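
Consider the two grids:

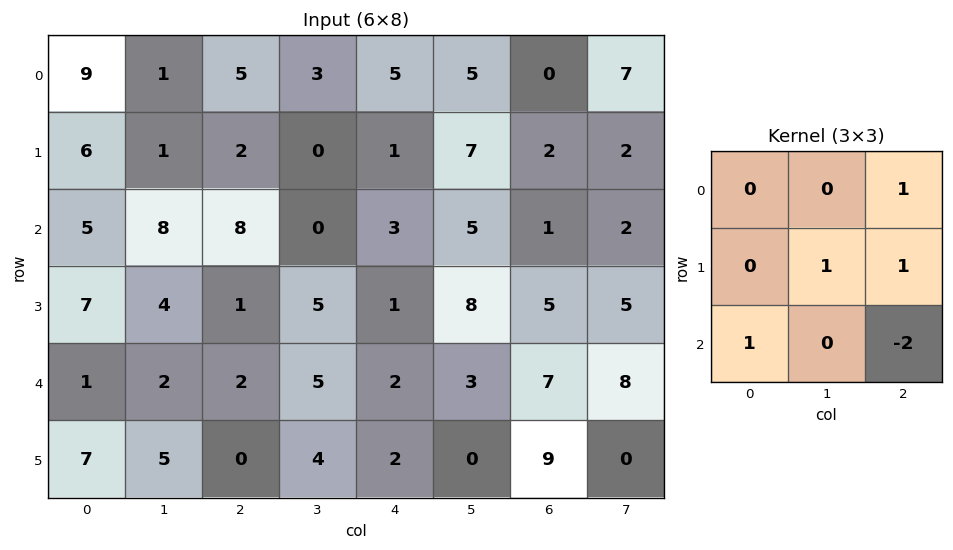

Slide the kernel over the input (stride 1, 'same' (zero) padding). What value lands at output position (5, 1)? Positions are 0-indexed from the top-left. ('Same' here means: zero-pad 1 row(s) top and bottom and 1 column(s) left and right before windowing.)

The receptive field on the zero-padded input at this output position is [1 2 2 / 7 5 0 / 0 0 0]. Elementwise product with the kernel and sum: 2·1 + 5·1 + 0·1 + 0·1 + 0·-2.

7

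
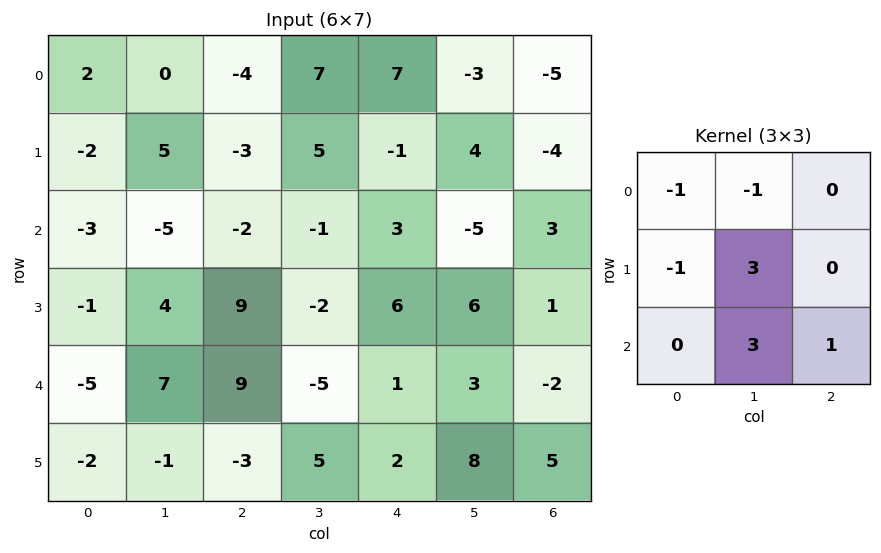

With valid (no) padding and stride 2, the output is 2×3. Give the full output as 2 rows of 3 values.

Output[0,0]: The receptive field on the input at this output position is [2 0 -4 / -2 5 -3 / -3 -5 -2]. Elementwise product with the kernel and sum: 2·-1 + 0·-1 + -2·-1 + 5·3 + -5·3 + -2·1.

-2 15 -3
51 -26 21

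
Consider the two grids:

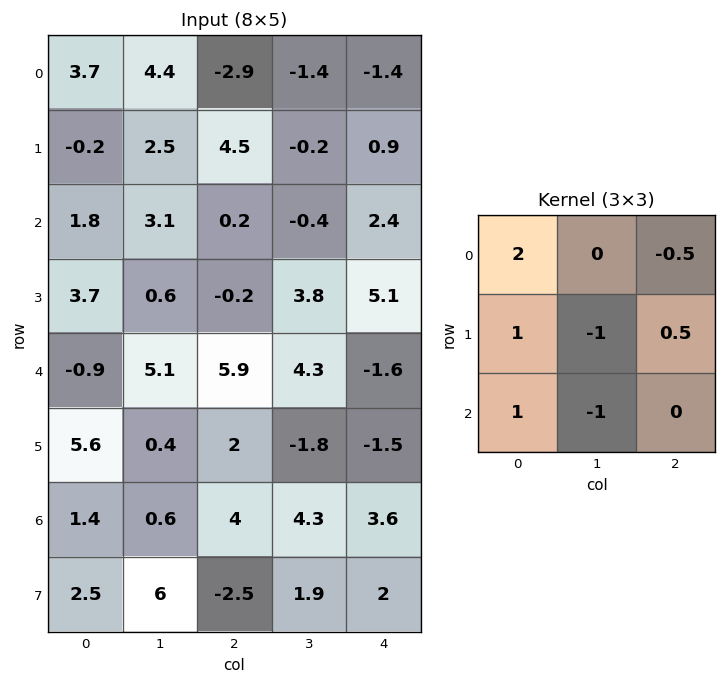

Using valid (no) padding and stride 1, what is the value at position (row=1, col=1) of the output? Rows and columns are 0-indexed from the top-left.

The receptive field on the input at this output position is [2.5 4.5 -0.2 / 3.1 0.2 -0.4 / 0.6 -0.2 3.8]. Elementwise product with the kernel and sum: 2.5·2 + -0.2·-0.5 + 3.1·1 + 0.2·-1 + -0.4·0.5 + 0.6·1 + -0.2·-1.

8.6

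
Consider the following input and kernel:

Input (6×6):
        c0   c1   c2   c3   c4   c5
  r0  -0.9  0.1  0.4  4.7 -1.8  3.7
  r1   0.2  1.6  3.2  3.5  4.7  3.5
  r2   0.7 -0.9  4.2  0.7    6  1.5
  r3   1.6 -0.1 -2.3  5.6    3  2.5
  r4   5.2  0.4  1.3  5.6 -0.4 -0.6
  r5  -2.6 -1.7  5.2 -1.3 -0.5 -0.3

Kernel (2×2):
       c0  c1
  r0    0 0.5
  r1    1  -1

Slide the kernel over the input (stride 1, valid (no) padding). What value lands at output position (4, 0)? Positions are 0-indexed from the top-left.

The receptive field on the input at this output position is [5.2 0.4 / -2.6 -1.7]. Elementwise product with the kernel and sum: 0.4·0.5 + -2.6·1 + -1.7·-1.

-0.7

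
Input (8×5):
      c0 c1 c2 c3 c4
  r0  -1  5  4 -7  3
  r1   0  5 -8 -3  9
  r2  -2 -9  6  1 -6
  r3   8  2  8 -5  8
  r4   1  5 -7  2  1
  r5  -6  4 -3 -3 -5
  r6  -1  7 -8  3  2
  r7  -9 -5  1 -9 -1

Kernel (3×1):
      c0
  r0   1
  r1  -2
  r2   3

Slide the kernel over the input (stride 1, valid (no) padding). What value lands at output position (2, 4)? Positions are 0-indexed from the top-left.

-19

The receptive field on the input at this output position is [-6 / 8 / 1]. Elementwise product with the kernel and sum: -6·1 + 8·-2 + 1·3.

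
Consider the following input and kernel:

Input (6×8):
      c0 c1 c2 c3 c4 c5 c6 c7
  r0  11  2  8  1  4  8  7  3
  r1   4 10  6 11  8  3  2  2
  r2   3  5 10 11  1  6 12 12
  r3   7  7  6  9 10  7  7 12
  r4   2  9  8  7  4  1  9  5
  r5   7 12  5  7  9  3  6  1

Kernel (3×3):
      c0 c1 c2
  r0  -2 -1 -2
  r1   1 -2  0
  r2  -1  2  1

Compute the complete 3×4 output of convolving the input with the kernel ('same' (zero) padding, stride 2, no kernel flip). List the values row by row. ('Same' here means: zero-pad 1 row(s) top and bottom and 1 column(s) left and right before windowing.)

Output[0,0]: The receptive field on the zero-padded input at this output position is [0 0 0 / 0 11 2 / 0 4 10]. Elementwise product with the kernel and sum: 0·-2 + 0·-1 + 0·-2 + 0·1 + 11·-2 + 0·-1 + 4·2 + 10·1.

-4 -1 1 -3
-9 -49 -9 -11
1 -40 -29 -52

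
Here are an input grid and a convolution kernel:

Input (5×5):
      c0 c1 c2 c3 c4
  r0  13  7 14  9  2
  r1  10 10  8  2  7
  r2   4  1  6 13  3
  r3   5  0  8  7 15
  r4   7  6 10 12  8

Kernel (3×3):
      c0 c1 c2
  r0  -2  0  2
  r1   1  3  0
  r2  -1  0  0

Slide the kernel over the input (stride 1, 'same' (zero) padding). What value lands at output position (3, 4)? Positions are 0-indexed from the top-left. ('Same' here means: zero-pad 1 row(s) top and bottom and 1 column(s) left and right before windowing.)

The receptive field on the zero-padded input at this output position is [13 3 0 / 7 15 0 / 12 8 0]. Elementwise product with the kernel and sum: 13·-2 + 0·2 + 7·1 + 15·3 + 12·-1.

14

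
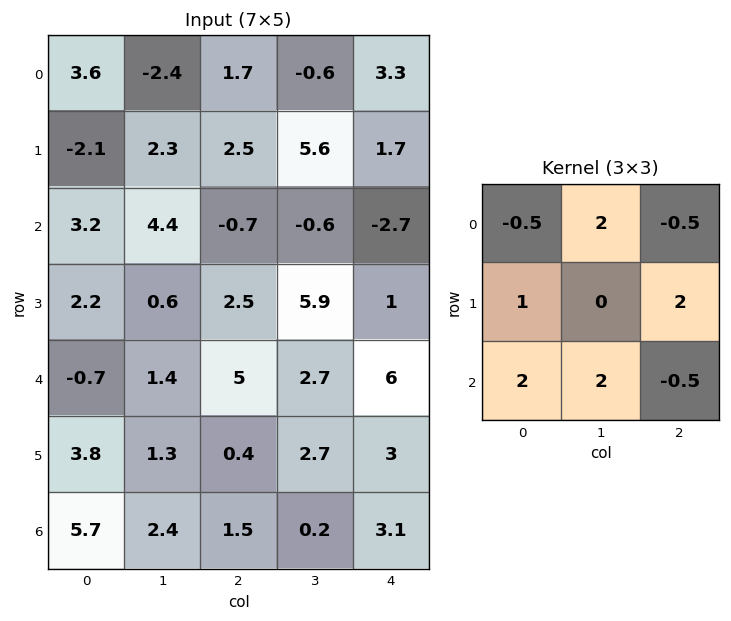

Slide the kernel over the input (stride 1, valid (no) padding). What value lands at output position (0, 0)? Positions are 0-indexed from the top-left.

11

The receptive field on the input at this output position is [3.6 -2.4 1.7 / -2.1 2.3 2.5 / 3.2 4.4 -0.7]. Elementwise product with the kernel and sum: 3.6·-0.5 + -2.4·2 + 1.7·-0.5 + -2.1·1 + 2.5·2 + 3.2·2 + 4.4·2 + -0.7·-0.5.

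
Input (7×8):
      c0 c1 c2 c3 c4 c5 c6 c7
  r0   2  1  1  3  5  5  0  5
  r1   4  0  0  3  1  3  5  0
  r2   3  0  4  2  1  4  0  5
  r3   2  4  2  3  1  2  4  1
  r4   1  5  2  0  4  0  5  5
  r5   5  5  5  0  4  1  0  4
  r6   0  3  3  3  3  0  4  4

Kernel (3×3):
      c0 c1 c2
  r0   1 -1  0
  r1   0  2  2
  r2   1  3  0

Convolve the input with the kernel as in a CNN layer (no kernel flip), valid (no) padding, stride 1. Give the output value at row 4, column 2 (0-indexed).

22

The receptive field on the input at this output position is [2 0 4 / 5 0 4 / 3 3 3]. Elementwise product with the kernel and sum: 2·1 + 0·-1 + 0·2 + 4·2 + 3·1 + 3·3.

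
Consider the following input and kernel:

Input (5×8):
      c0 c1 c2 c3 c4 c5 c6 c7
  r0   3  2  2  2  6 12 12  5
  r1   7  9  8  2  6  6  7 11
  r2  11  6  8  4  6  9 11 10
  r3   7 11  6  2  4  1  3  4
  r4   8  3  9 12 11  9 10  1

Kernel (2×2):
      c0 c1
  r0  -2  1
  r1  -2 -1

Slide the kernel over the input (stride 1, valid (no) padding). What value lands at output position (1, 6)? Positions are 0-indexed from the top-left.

The receptive field on the input at this output position is [7 11 / 11 10]. Elementwise product with the kernel and sum: 7·-2 + 11·1 + 11·-2 + 10·-1.

-35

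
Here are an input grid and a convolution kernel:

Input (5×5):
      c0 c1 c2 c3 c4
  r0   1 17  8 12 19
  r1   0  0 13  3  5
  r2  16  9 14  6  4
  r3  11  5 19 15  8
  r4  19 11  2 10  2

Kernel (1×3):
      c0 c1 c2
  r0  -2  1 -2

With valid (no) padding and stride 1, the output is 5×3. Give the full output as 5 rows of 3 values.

Output[0,0]: The receptive field on the input at this output position is [1 17 8]. Elementwise product with the kernel and sum: 1·-2 + 17·1 + 8·-2.

-1 -50 -42
-26 7 -33
-51 -16 -30
-55 -21 -39
-31 -40 2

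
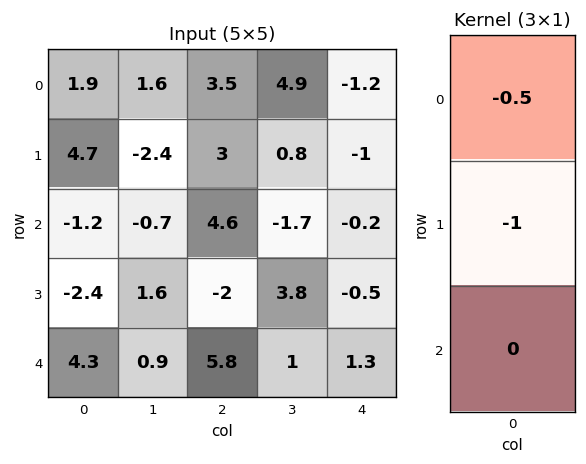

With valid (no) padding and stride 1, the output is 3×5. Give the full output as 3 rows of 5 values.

Output[0,0]: The receptive field on the input at this output position is [1.9 / 4.7 / -1.2]. Elementwise product with the kernel and sum: 1.9·-0.5 + 4.7·-1.
Output[0,1]: The receptive field on the input at this output position is [1.6 / -2.4 / -0.7]. Elementwise product with the kernel and sum: 1.6·-0.5 + -2.4·-1.

-5.65 1.6 -4.75 -3.25 1.6
-1.15 1.9 -6.1 1.3 0.7
3 -1.25 -0.3 -2.95 0.6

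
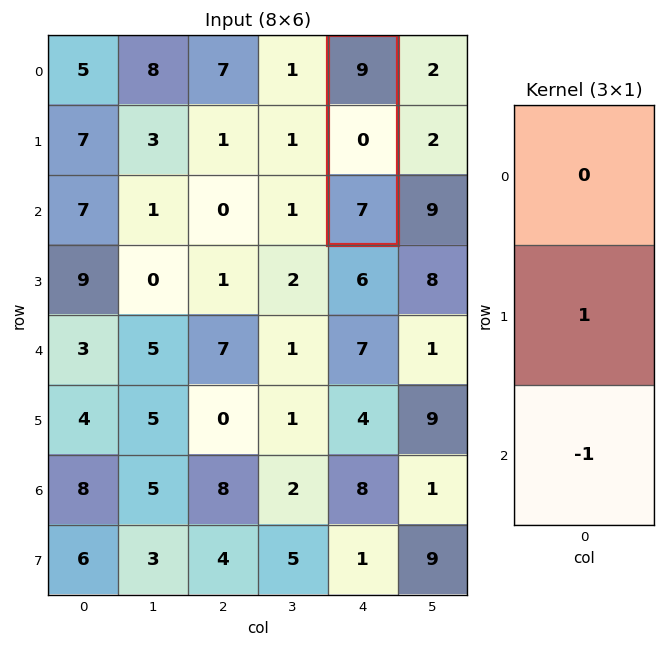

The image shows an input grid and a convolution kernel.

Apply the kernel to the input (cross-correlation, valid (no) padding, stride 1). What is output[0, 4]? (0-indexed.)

The receptive field on the input at this output position is [9 / 0 / 7]. Elementwise product with the kernel and sum: 0·1 + 7·-1.

-7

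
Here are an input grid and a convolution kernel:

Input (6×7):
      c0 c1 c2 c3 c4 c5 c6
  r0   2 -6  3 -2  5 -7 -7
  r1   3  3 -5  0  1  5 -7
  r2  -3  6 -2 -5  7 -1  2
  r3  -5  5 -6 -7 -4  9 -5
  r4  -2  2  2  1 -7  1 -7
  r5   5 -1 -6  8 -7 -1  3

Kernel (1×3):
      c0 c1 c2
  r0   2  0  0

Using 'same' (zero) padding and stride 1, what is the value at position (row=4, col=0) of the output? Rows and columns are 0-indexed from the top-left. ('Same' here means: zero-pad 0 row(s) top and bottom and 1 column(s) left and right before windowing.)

0

The receptive field on the zero-padded input at this output position is [0 -2 2]. Elementwise product with the kernel and sum: 0·2.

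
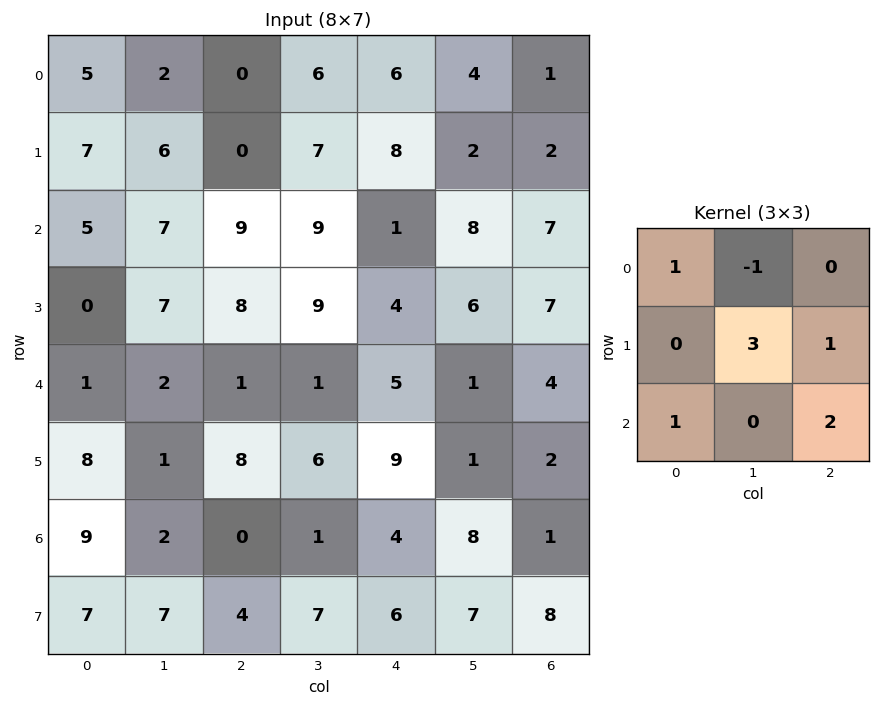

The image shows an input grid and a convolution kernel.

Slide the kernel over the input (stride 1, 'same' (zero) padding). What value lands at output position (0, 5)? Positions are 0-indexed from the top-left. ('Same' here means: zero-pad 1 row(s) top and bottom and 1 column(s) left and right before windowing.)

The receptive field on the zero-padded input at this output position is [0 0 0 / 6 4 1 / 8 2 2]. Elementwise product with the kernel and sum: 0·1 + 0·-1 + 4·3 + 1·1 + 8·1 + 2·2.

25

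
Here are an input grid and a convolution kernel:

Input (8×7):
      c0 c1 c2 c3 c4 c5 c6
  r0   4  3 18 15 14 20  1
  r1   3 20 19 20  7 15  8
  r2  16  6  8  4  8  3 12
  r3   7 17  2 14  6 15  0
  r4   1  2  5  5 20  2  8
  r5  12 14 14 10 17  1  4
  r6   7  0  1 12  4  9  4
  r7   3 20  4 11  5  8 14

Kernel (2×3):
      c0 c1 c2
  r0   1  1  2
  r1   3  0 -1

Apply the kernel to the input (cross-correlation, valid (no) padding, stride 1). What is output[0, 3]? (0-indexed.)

The receptive field on the input at this output position is [15 14 20 / 20 7 15]. Elementwise product with the kernel and sum: 15·1 + 14·1 + 20·2 + 20·3 + 15·-1.

114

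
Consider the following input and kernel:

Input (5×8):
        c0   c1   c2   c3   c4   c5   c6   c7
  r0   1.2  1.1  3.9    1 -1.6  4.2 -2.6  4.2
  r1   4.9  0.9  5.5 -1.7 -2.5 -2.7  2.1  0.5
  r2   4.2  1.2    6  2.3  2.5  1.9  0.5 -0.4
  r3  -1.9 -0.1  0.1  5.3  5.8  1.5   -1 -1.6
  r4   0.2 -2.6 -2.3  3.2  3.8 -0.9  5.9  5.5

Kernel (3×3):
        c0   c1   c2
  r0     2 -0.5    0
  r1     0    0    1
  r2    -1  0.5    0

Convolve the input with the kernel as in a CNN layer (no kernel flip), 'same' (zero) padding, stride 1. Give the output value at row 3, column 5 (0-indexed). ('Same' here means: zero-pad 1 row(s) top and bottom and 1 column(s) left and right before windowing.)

The receptive field on the zero-padded input at this output position is [2.5 1.9 0.5 / 5.8 1.5 -1 / 3.8 -0.9 5.9]. Elementwise product with the kernel and sum: 2.5·2 + 1.9·-0.5 + -1·1 + 3.8·-1 + -0.9·0.5.

-1.2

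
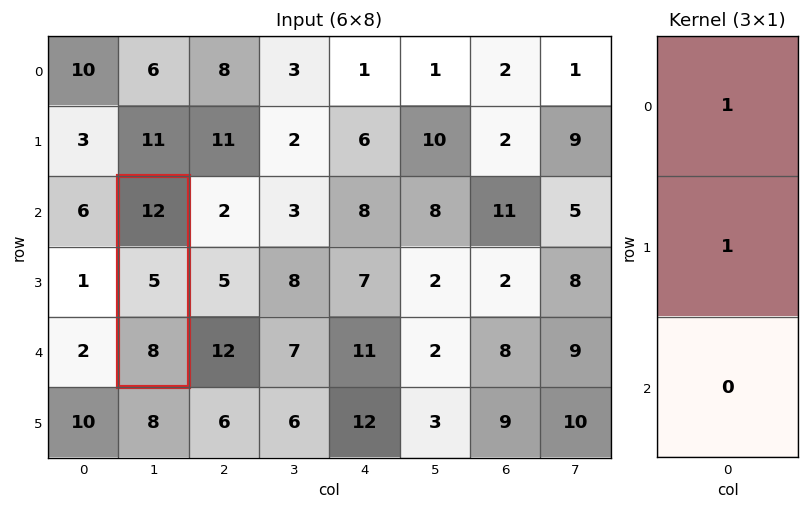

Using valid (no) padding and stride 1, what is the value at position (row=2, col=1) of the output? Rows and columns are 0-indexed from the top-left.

17

The receptive field on the input at this output position is [12 / 5 / 8]. Elementwise product with the kernel and sum: 12·1 + 5·1.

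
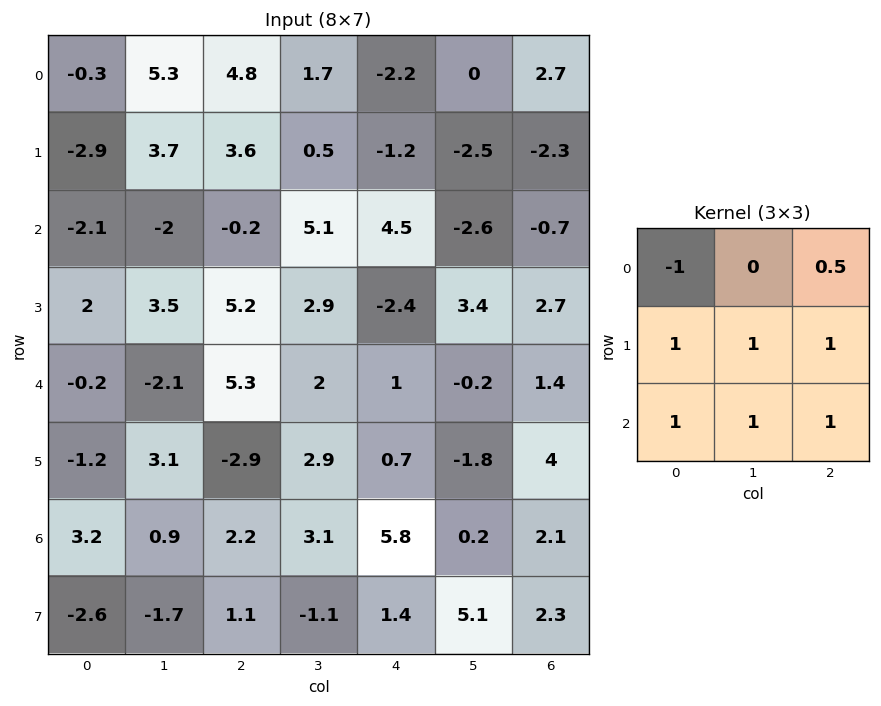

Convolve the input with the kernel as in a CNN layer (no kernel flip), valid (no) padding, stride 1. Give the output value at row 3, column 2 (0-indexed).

2.6

The receptive field on the input at this output position is [5.2 2.9 -2.4 / 5.3 2 1 / -2.9 2.9 0.7]. Elementwise product with the kernel and sum: 5.2·-1 + -2.4·0.5 + 5.3·1 + 2·1 + 1·1 + -2.9·1 + 2.9·1 + 0.7·1.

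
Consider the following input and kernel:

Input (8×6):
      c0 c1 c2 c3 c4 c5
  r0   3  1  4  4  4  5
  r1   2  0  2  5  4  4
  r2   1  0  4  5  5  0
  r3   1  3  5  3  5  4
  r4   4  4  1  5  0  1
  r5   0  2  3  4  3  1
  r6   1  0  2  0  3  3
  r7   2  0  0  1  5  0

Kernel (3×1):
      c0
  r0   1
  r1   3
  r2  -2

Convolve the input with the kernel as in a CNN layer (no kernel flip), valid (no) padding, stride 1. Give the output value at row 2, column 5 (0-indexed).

10

The receptive field on the input at this output position is [0 / 4 / 1]. Elementwise product with the kernel and sum: 0·1 + 4·3 + 1·-2.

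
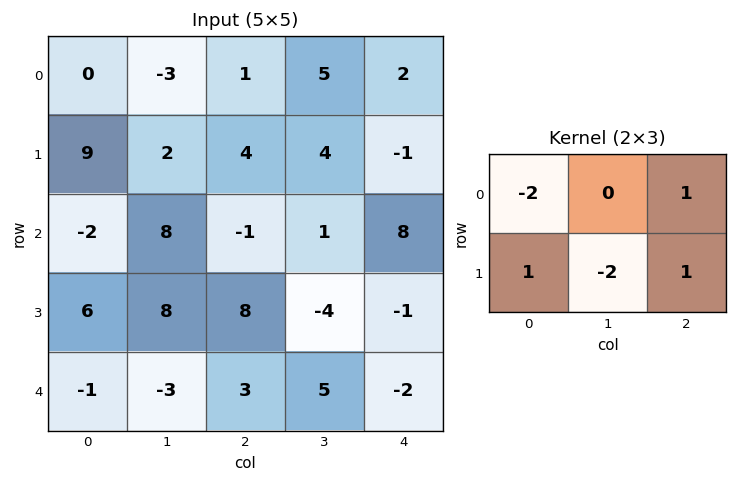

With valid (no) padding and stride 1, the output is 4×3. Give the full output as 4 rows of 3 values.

10 9 -5
-33 11 -4
1 -27 25
4 -24 -26

Output[0,0]: The receptive field on the input at this output position is [0 -3 1 / 9 2 4]. Elementwise product with the kernel and sum: 0·-2 + 1·1 + 9·1 + 2·-2 + 4·1.
Output[0,1]: The receptive field on the input at this output position is [-3 1 5 / 2 4 4]. Elementwise product with the kernel and sum: -3·-2 + 5·1 + 2·1 + 4·-2 + 4·1.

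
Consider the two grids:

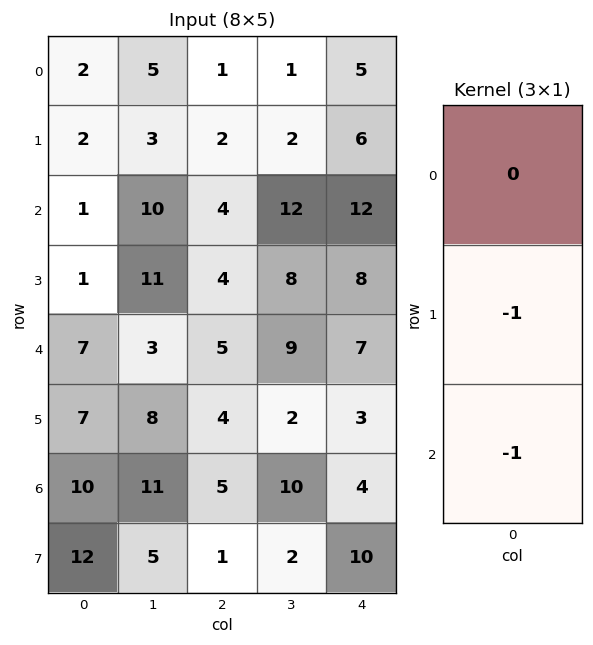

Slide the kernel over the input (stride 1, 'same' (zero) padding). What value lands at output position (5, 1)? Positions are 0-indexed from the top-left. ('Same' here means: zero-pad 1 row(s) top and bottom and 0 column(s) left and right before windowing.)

The receptive field on the zero-padded input at this output position is [3 / 8 / 11]. Elementwise product with the kernel and sum: 8·-1 + 11·-1.

-19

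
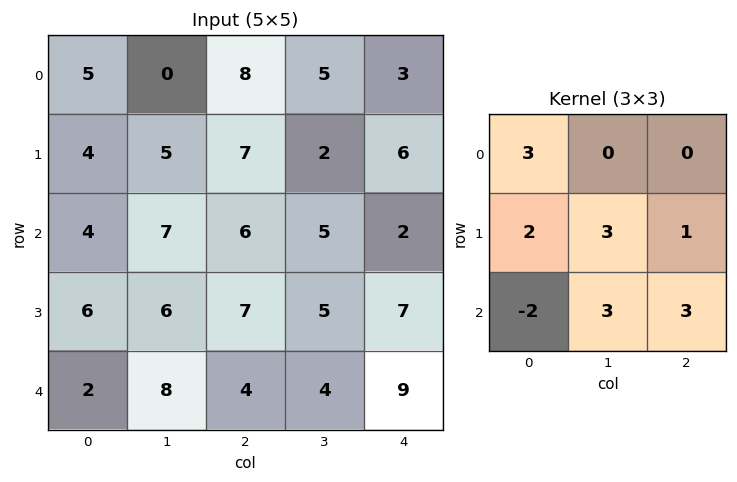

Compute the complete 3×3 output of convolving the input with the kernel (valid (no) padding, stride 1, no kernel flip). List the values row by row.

Output[0,0]: The receptive field on the input at this output position is [5 0 8 / 4 5 7 / 4 7 6]. Elementwise product with the kernel and sum: 5·3 + 4·2 + 5·3 + 7·1 + 4·-2 + 7·3 + 6·3.
Output[0,1]: The receptive field on the input at this output position is [0 8 5 / 5 7 2 / 7 6 5]. Elementwise product with the kernel and sum: 0·3 + 5·2 + 7·3 + 2·1 + 7·-2 + 6·3 + 5·3.

76 52 59
74 76 72
81 67 85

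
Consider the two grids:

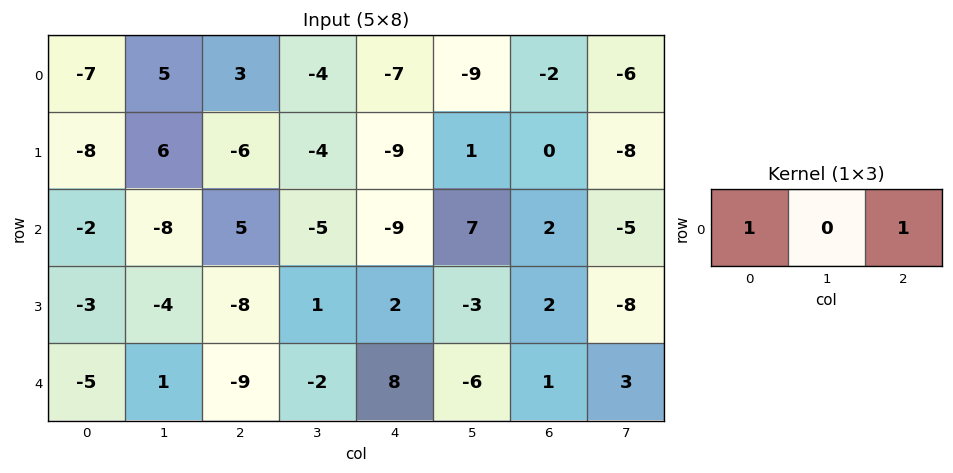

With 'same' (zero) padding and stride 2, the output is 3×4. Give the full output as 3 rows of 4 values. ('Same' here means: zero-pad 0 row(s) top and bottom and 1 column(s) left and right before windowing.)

Output[0,0]: The receptive field on the zero-padded input at this output position is [0 -7 5]. Elementwise product with the kernel and sum: 0·1 + 5·1.

5 1 -13 -15
-8 -13 2 2
1 -1 -8 -3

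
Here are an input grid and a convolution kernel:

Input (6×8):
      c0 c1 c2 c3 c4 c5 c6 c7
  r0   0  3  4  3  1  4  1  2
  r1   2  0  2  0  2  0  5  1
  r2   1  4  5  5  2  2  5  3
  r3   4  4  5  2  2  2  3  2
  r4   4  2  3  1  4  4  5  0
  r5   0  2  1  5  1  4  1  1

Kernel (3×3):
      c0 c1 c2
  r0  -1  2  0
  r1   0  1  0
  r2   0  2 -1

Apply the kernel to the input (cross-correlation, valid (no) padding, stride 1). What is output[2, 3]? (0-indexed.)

The receptive field on the input at this output position is [5 2 2 / 2 2 2 / 1 4 4]. Elementwise product with the kernel and sum: 5·-1 + 2·2 + 2·1 + 4·2 + 4·-1.

5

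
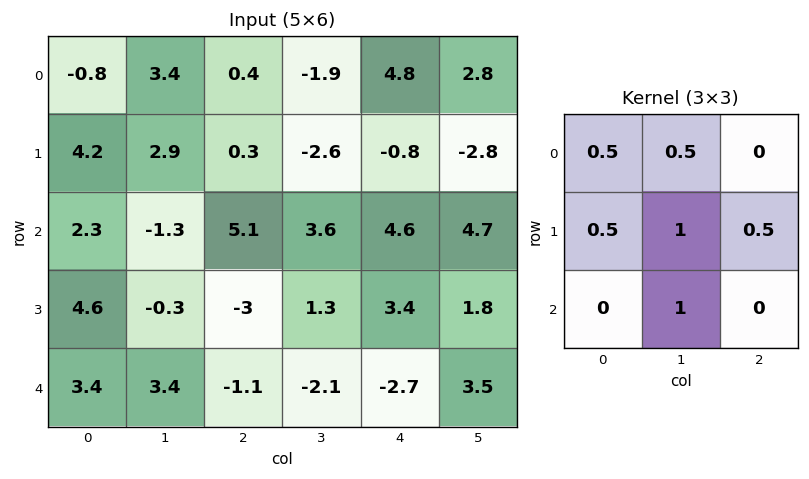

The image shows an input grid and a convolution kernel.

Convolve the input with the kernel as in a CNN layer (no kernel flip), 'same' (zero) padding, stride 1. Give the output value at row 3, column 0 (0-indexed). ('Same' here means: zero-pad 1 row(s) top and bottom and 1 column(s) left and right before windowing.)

9

The receptive field on the zero-padded input at this output position is [0 2.3 -1.3 / 0 4.6 -0.3 / 0 3.4 3.4]. Elementwise product with the kernel and sum: 0·0.5 + 2.3·0.5 + 0·0.5 + 4.6·1 + -0.3·0.5 + 3.4·1.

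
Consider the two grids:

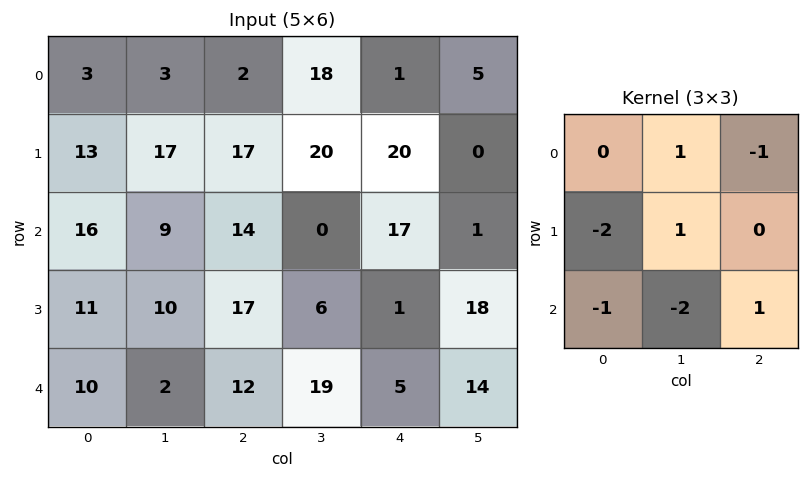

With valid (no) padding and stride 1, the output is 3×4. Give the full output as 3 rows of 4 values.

-28 -70 6 -57
-37 -45 -56 47
-19 4 -90 -10

Output[0,0]: The receptive field on the input at this output position is [3 3 2 / 13 17 17 / 16 9 14]. Elementwise product with the kernel and sum: 3·1 + 2·-1 + 13·-2 + 17·1 + 16·-1 + 9·-2 + 14·1.
Output[0,1]: The receptive field on the input at this output position is [3 2 18 / 17 17 20 / 9 14 0]. Elementwise product with the kernel and sum: 2·1 + 18·-1 + 17·-2 + 17·1 + 9·-1 + 14·-2 + 0·1.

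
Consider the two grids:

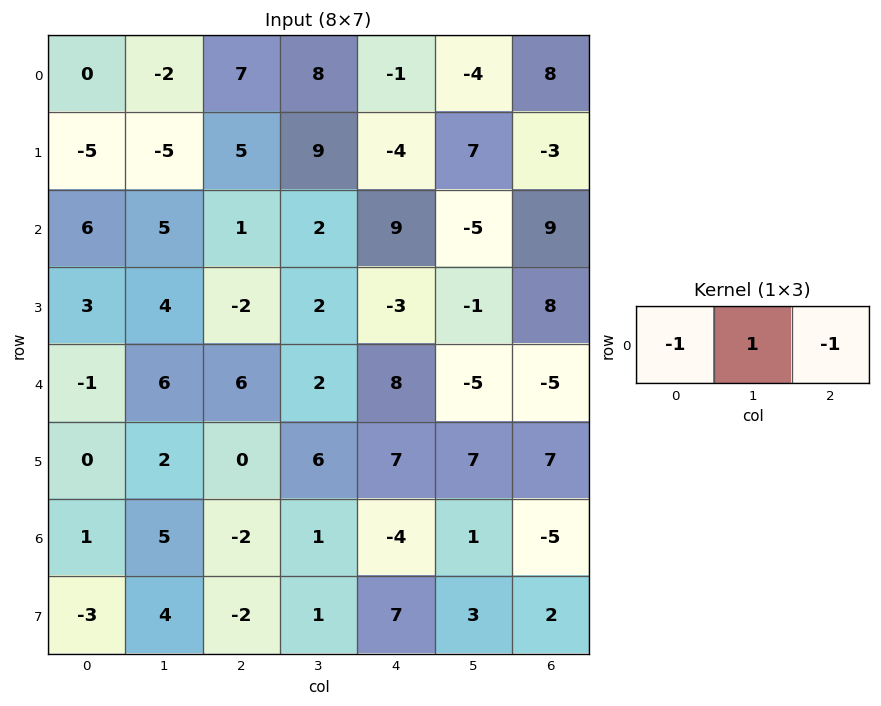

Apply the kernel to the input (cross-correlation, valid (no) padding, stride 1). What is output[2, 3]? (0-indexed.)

12

The receptive field on the input at this output position is [2 9 -5]. Elementwise product with the kernel and sum: 2·-1 + 9·1 + -5·-1.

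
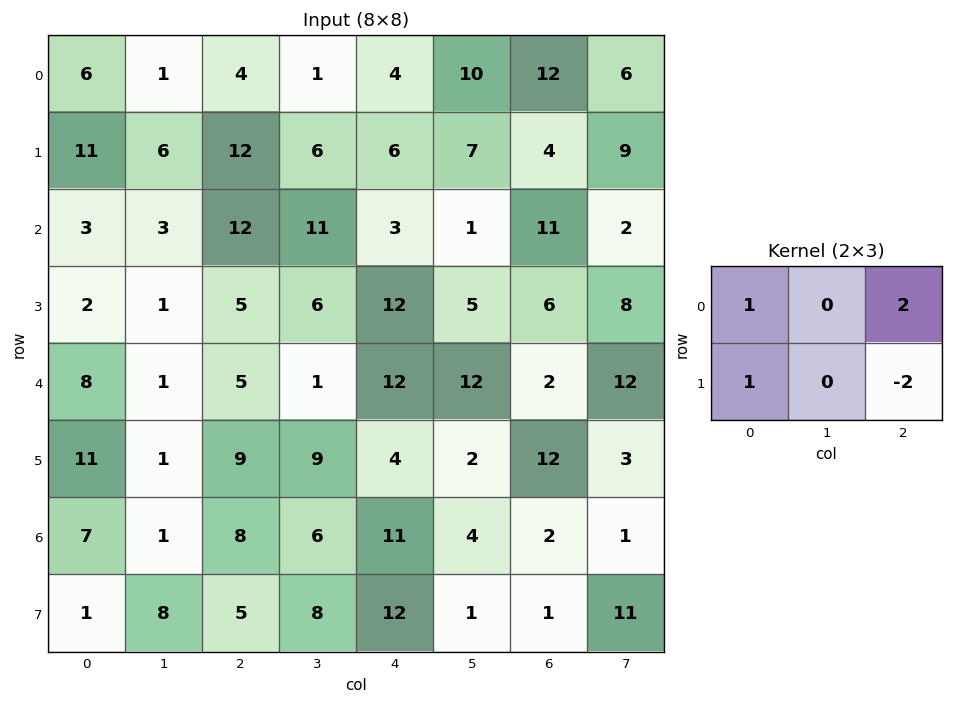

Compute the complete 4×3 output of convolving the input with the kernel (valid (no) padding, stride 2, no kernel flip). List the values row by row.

Output[0,0]: The receptive field on the input at this output position is [6 1 4 / 11 6 12]. Elementwise product with the kernel and sum: 6·1 + 4·2 + 11·1 + 12·-2.

1 12 26
19 -1 25
11 30 -4
14 11 25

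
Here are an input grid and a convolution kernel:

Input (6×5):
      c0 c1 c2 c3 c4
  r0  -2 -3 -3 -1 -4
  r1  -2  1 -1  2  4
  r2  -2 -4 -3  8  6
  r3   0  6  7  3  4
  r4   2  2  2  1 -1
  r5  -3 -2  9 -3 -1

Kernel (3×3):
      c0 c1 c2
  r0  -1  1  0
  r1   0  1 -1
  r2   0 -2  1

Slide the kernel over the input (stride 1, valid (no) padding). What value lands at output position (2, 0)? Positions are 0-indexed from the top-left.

-5

The receptive field on the input at this output position is [-2 -4 -3 / 0 6 7 / 2 2 2]. Elementwise product with the kernel and sum: -2·-1 + -4·1 + 6·1 + 7·-1 + 2·-2 + 2·1.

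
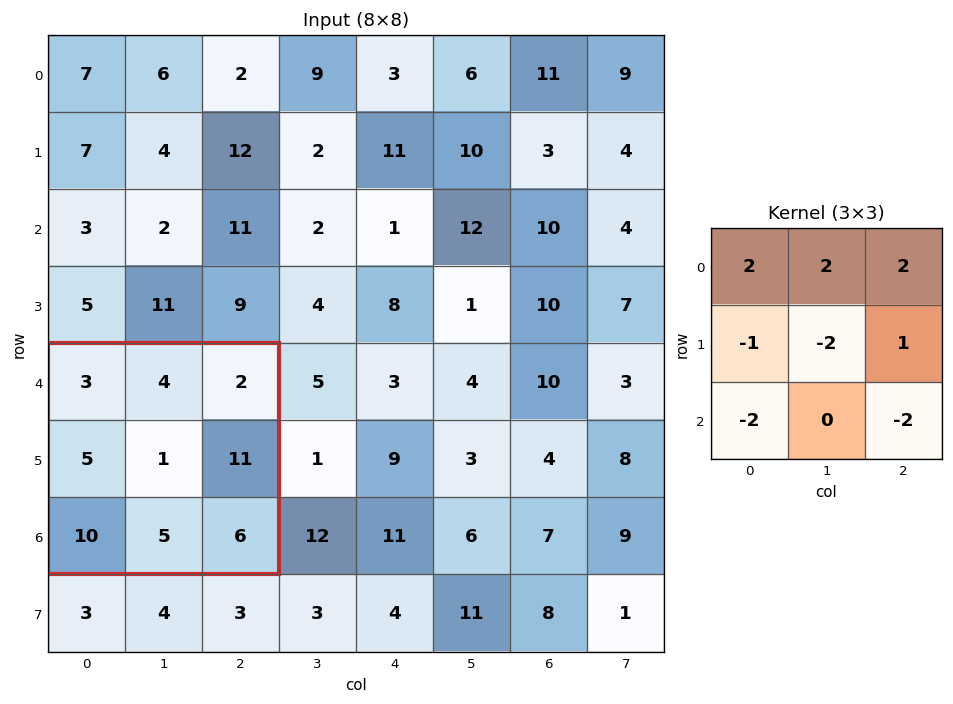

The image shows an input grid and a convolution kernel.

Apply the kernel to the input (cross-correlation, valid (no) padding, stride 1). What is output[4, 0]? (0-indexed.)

The receptive field on the input at this output position is [3 4 2 / 5 1 11 / 10 5 6]. Elementwise product with the kernel and sum: 3·2 + 4·2 + 2·2 + 5·-1 + 1·-2 + 11·1 + 10·-2 + 6·-2.

-10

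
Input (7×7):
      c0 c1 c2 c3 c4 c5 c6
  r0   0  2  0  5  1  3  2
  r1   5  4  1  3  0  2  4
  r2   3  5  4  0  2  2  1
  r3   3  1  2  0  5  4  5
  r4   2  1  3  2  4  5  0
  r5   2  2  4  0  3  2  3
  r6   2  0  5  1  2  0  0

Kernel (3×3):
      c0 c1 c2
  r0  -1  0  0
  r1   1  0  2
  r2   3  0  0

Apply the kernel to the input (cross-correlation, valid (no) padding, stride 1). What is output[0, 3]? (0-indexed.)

2

The receptive field on the input at this output position is [5 1 3 / 3 0 2 / 0 2 2]. Elementwise product with the kernel and sum: 5·-1 + 3·1 + 2·2 + 0·3.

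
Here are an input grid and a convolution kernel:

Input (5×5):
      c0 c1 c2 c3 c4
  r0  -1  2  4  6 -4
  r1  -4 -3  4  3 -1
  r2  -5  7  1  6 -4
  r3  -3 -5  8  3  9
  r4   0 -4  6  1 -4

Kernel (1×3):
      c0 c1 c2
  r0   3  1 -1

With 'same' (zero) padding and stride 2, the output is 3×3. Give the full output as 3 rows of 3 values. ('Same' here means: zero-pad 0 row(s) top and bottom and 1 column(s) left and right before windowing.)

-3 4 14
-12 16 14
4 -7 -1

Output[0,0]: The receptive field on the zero-padded input at this output position is [0 -1 2]. Elementwise product with the kernel and sum: 0·3 + -1·1 + 2·-1.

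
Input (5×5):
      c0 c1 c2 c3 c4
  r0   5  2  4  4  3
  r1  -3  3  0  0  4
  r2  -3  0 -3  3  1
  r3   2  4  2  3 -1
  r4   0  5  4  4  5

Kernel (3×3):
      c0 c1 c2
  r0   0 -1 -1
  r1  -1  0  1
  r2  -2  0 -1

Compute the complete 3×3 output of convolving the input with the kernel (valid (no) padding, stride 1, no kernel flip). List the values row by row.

Output[0,0]: The receptive field on the input at this output position is [5 2 4 / -3 3 0 / -3 0 -3]. Elementwise product with the kernel and sum: 2·-1 + 4·-1 + -3·-1 + 0·1 + -3·-2 + -3·-1.
Output[0,1]: The receptive field on the input at this output position is [2 4 4 / 3 0 0 / 0 -3 3]. Elementwise product with the kernel and sum: 4·-1 + 4·-1 + 3·-1 + 0·1 + 0·-2 + 3·-1.

6 -14 2
-9 -8 -3
-1 -15 -20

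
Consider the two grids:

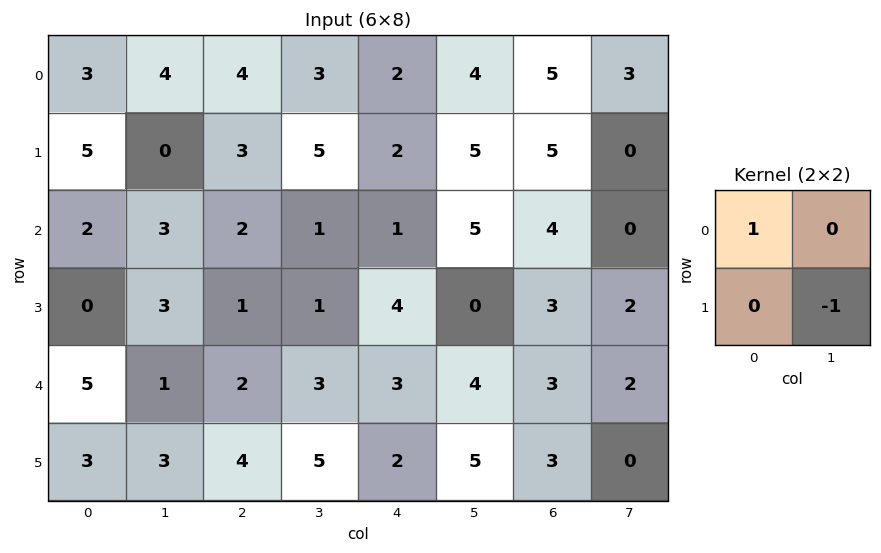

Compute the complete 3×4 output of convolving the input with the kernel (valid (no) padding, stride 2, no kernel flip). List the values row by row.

Output[0,0]: The receptive field on the input at this output position is [3 4 / 5 0]. Elementwise product with the kernel and sum: 3·1 + 0·-1.

3 -1 -3 5
-1 1 1 2
2 -3 -2 3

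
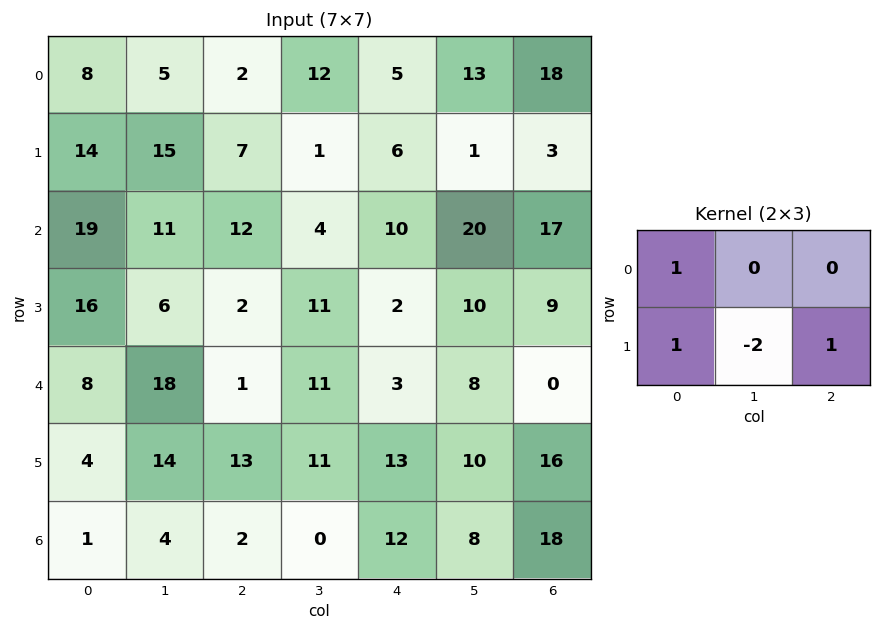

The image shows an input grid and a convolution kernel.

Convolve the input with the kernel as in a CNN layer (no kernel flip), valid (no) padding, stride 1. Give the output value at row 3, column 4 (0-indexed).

The receptive field on the input at this output position is [2 10 9 / 3 8 0]. Elementwise product with the kernel and sum: 2·1 + 3·1 + 8·-2 + 0·1.

-11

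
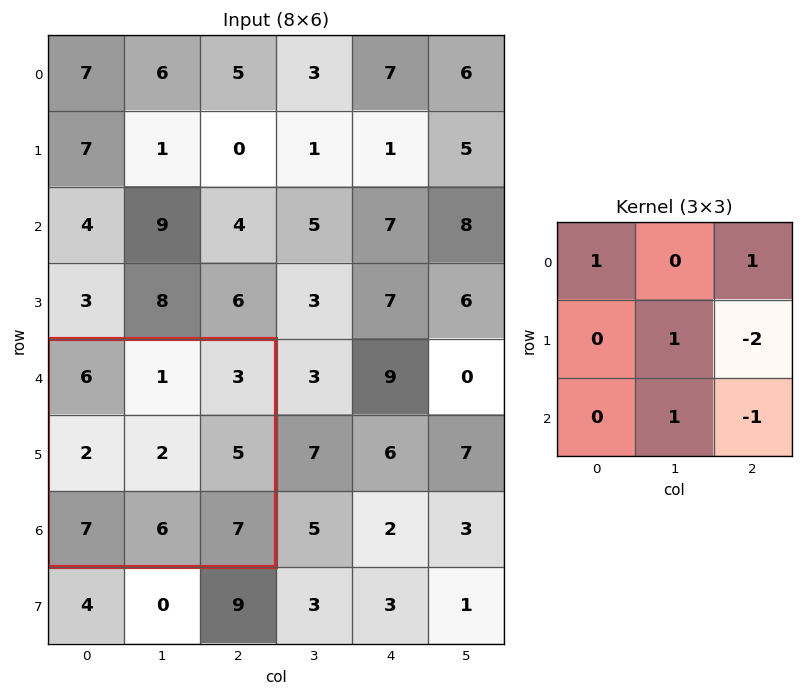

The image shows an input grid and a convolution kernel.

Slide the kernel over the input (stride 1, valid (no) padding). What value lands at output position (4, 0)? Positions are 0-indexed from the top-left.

0

The receptive field on the input at this output position is [6 1 3 / 2 2 5 / 7 6 7]. Elementwise product with the kernel and sum: 6·1 + 3·1 + 2·1 + 5·-2 + 6·1 + 7·-1.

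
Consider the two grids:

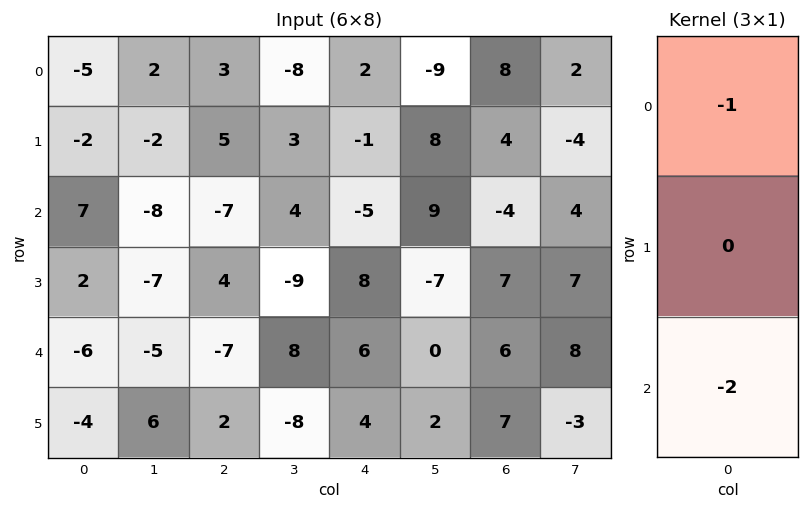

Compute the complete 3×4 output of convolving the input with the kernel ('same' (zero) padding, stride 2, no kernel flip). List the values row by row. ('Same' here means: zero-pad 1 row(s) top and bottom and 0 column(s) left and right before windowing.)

4 -10 2 -8
-2 -13 -15 -18
6 -8 -16 -21

Output[0,0]: The receptive field on the zero-padded input at this output position is [0 / -5 / -2]. Elementwise product with the kernel and sum: 0·-1 + -2·-2.
Output[0,1]: The receptive field on the zero-padded input at this output position is [0 / 3 / 5]. Elementwise product with the kernel and sum: 0·-1 + 5·-2.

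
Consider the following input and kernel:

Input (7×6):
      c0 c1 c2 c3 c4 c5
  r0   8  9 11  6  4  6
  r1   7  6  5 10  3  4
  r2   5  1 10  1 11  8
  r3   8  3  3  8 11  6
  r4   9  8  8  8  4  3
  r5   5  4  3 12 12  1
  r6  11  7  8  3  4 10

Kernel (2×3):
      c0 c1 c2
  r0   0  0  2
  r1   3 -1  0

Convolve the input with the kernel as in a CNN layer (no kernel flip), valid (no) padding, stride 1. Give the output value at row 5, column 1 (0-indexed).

37

The receptive field on the input at this output position is [4 3 12 / 7 8 3]. Elementwise product with the kernel and sum: 12·2 + 7·3 + 8·-1.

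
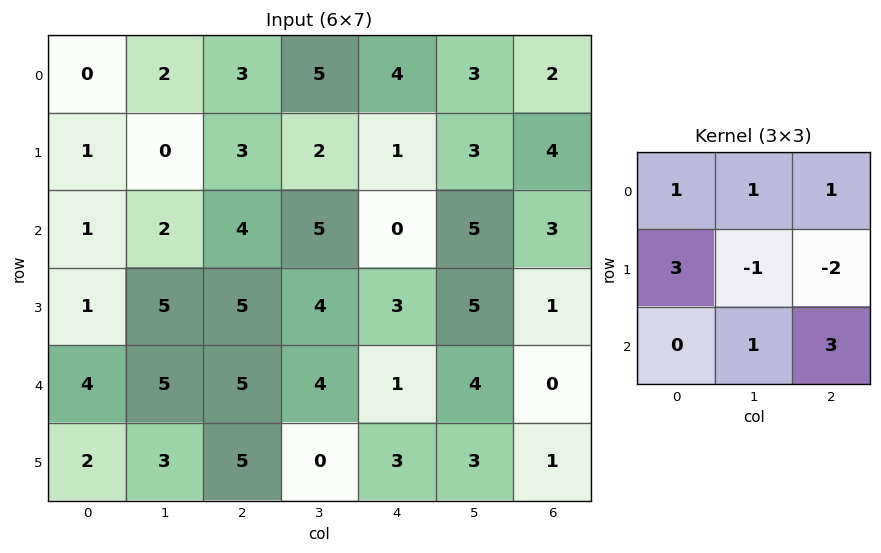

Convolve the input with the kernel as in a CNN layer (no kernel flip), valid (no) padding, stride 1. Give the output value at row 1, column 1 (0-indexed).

14

The receptive field on the input at this output position is [0 3 2 / 2 4 5 / 5 5 4]. Elementwise product with the kernel and sum: 0·1 + 3·1 + 2·1 + 2·3 + 4·-1 + 5·-2 + 5·1 + 4·3.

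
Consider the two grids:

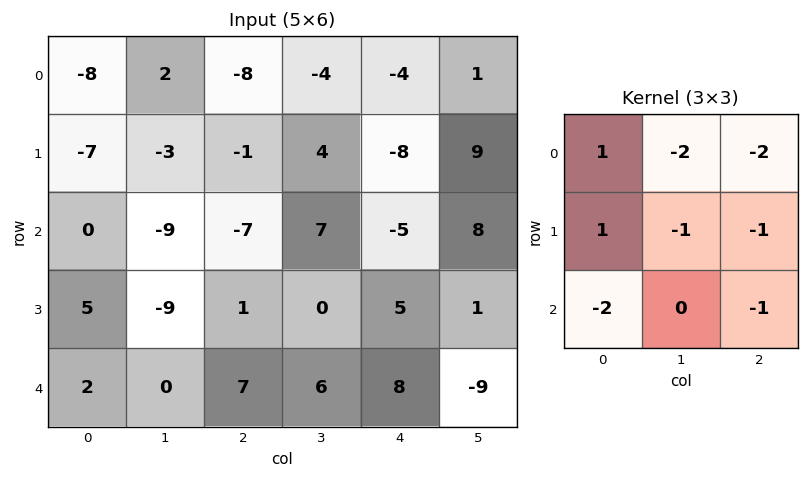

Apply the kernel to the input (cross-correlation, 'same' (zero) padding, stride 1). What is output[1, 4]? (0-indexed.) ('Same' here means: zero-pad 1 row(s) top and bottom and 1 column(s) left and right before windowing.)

-17

The receptive field on the zero-padded input at this output position is [-4 -4 1 / 4 -8 9 / 7 -5 8]. Elementwise product with the kernel and sum: -4·1 + -4·-2 + 1·-2 + 4·1 + -8·-1 + 9·-1 + 7·-2 + 8·-1.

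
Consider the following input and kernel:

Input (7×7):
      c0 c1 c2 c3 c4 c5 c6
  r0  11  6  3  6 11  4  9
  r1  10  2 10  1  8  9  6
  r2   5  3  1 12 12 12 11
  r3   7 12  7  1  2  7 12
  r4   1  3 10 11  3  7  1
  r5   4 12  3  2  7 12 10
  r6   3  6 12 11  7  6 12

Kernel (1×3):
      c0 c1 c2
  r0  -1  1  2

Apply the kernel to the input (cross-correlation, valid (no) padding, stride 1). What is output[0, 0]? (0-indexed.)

1

The receptive field on the input at this output position is [11 6 3]. Elementwise product with the kernel and sum: 11·-1 + 6·1 + 3·2.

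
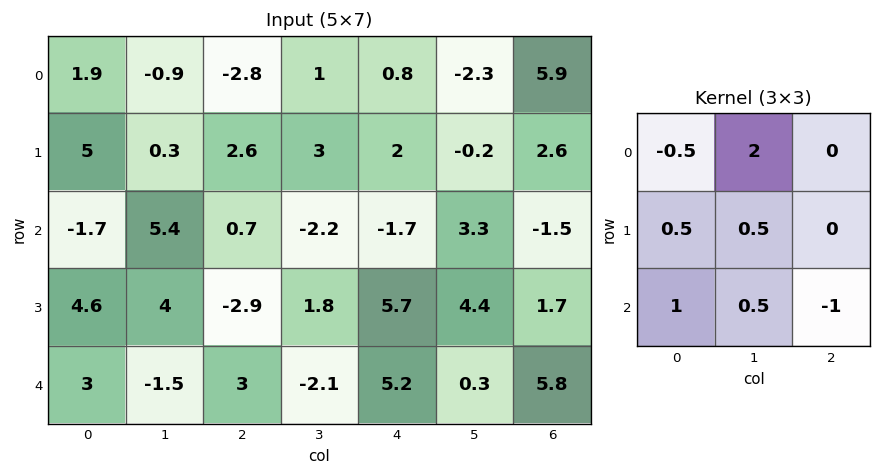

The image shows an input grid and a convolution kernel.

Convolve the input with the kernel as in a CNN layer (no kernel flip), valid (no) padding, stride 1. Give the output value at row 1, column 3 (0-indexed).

0.8

The receptive field on the input at this output position is [3 2 -0.2 / -2.2 -1.7 3.3 / 1.8 5.7 4.4]. Elementwise product with the kernel and sum: 3·-0.5 + 2·2 + -2.2·0.5 + -1.7·0.5 + 1.8·1 + 5.7·0.5 + 4.4·-1.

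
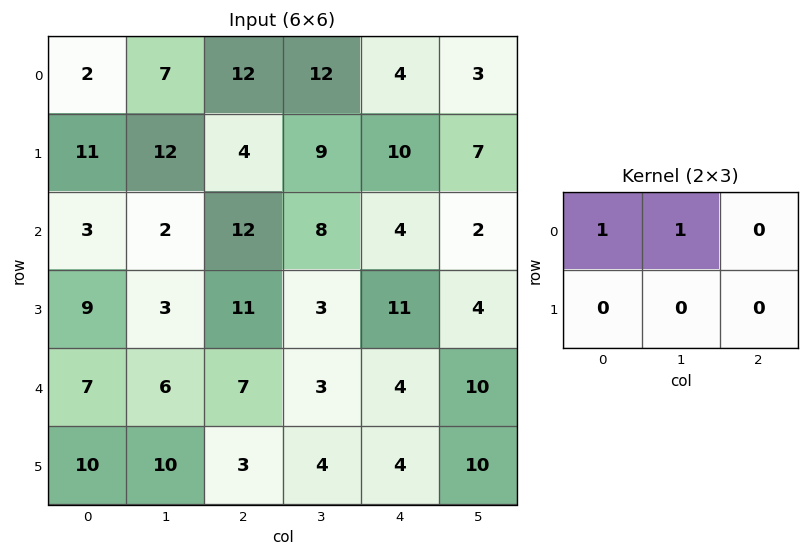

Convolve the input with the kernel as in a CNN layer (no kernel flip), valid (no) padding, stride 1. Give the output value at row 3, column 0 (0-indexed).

12

The receptive field on the input at this output position is [9 3 11 / 7 6 7]. Elementwise product with the kernel and sum: 9·1 + 3·1.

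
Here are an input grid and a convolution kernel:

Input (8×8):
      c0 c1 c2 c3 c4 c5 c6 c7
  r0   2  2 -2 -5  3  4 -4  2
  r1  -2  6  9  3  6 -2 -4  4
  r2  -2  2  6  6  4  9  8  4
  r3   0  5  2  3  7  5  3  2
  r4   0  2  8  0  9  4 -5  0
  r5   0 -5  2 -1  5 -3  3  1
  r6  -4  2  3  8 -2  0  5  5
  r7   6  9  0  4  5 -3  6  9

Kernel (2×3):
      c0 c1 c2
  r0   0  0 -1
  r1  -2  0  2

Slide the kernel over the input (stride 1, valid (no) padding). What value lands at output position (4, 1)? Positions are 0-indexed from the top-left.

8

The receptive field on the input at this output position is [2 8 0 / -5 2 -1]. Elementwise product with the kernel and sum: 0·-1 + -5·-2 + -1·2.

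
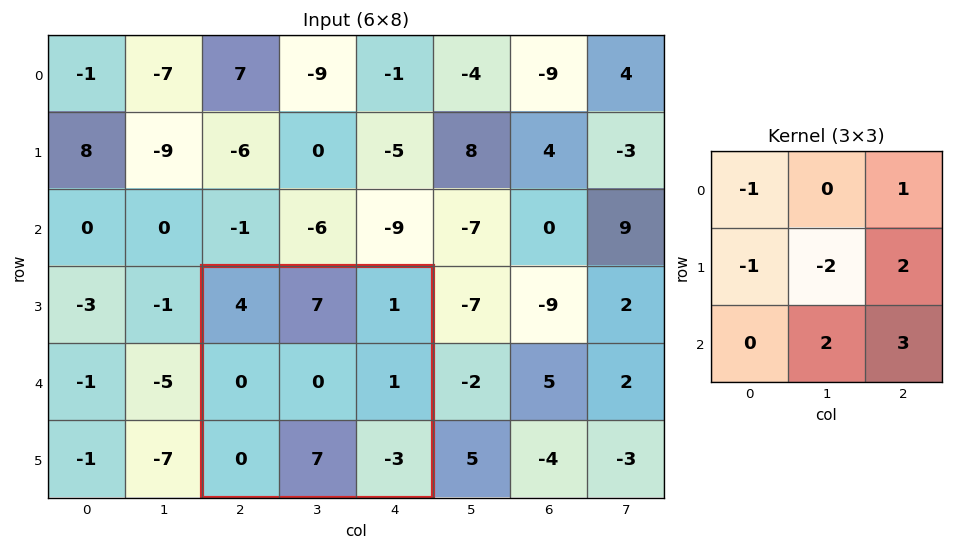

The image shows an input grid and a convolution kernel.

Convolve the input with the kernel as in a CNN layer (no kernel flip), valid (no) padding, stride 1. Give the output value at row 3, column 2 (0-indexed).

The receptive field on the input at this output position is [4 7 1 / 0 0 1 / 0 7 -3]. Elementwise product with the kernel and sum: 4·-1 + 1·1 + 0·-1 + 0·-2 + 1·2 + 7·2 + -3·3.

4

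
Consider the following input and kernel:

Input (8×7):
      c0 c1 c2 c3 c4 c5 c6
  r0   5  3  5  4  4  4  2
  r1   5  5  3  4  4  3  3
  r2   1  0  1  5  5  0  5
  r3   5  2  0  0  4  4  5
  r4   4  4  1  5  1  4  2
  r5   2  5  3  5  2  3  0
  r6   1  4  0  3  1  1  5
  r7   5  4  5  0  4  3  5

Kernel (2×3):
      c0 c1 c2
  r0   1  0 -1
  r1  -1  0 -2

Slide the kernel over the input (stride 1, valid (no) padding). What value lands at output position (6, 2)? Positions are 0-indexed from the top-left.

The receptive field on the input at this output position is [0 3 1 / 5 0 4]. Elementwise product with the kernel and sum: 0·1 + 1·-1 + 5·-1 + 4·-2.

-14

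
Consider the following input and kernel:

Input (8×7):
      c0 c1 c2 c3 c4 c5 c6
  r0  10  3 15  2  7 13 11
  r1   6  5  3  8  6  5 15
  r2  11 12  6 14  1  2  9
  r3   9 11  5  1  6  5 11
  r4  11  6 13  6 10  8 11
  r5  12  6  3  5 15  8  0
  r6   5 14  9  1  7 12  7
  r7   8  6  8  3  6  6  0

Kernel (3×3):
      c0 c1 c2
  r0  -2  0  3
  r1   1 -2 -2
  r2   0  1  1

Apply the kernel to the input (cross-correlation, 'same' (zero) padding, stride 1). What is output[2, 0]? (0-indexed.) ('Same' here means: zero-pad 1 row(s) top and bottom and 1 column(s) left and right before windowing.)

The receptive field on the zero-padded input at this output position is [0 6 5 / 0 11 12 / 0 9 11]. Elementwise product with the kernel and sum: 0·-2 + 5·3 + 0·1 + 11·-2 + 12·-2 + 9·1 + 11·1.

-11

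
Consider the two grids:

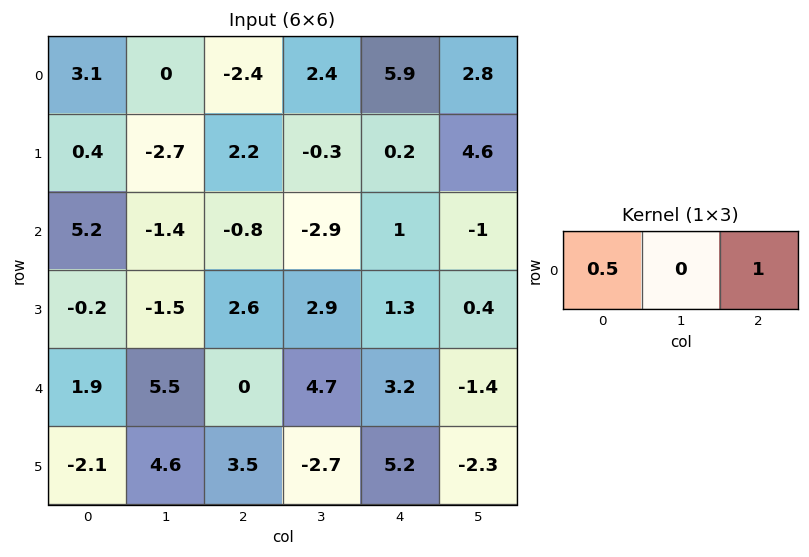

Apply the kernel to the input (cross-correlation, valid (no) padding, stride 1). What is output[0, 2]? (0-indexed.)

The receptive field on the input at this output position is [-2.4 2.4 5.9]. Elementwise product with the kernel and sum: -2.4·0.5 + 5.9·1.

4.7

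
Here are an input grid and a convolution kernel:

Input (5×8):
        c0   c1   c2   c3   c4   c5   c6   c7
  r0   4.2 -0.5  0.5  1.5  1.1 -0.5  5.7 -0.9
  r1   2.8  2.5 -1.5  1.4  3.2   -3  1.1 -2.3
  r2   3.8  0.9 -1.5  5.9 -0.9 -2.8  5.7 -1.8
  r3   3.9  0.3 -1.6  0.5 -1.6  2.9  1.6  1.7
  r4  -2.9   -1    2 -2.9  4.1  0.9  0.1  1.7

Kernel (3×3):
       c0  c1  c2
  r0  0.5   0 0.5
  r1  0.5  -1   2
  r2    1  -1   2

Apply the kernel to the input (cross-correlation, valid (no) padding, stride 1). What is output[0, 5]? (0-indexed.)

The receptive field on the input at this output position is [-0.5 5.7 -0.9 / -3 1.1 -2.3 / -2.8 5.7 -1.8]. Elementwise product with the kernel and sum: -0.5·0.5 + -0.9·0.5 + -3·0.5 + 1.1·-1 + -2.3·2 + -2.8·1 + 5.7·-1 + -1.8·2.

-20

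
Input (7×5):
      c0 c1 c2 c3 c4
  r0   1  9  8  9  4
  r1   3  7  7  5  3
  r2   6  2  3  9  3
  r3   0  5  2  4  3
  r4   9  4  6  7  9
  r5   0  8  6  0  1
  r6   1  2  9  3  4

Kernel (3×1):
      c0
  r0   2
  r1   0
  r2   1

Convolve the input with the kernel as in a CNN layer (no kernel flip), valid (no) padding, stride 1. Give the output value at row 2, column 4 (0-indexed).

15

The receptive field on the input at this output position is [3 / 3 / 9]. Elementwise product with the kernel and sum: 3·2 + 9·1.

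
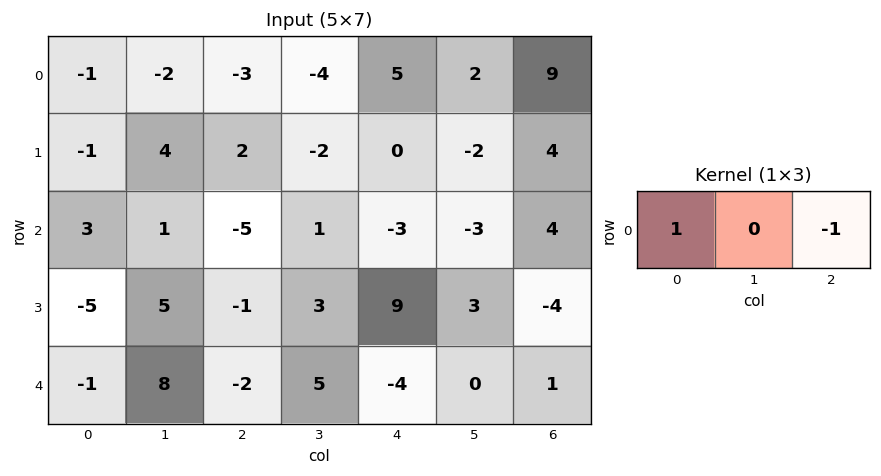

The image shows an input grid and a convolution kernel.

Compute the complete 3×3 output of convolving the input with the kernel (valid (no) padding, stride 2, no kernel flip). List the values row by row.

Output[0,0]: The receptive field on the input at this output position is [-1 -2 -3]. Elementwise product with the kernel and sum: -1·1 + -3·-1.

2 -8 -4
8 -2 -7
1 2 -5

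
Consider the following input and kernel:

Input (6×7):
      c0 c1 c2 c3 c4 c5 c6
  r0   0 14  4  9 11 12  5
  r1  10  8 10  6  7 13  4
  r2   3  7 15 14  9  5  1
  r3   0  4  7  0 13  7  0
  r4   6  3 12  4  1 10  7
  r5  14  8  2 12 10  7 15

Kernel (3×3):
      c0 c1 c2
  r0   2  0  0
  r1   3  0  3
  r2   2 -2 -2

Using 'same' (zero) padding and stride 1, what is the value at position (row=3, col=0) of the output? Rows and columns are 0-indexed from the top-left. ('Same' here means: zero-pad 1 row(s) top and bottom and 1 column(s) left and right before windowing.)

The receptive field on the zero-padded input at this output position is [0 3 7 / 0 0 4 / 0 6 3]. Elementwise product with the kernel and sum: 0·2 + 0·3 + 4·3 + 0·2 + 6·-2 + 3·-2.

-6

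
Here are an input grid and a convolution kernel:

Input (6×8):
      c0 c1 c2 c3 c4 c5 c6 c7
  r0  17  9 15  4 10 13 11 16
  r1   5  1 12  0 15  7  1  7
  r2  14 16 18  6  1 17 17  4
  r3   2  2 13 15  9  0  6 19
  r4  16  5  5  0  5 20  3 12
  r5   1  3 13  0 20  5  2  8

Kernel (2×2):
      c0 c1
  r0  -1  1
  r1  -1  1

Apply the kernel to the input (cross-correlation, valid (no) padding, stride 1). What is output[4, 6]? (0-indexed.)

The receptive field on the input at this output position is [3 12 / 2 8]. Elementwise product with the kernel and sum: 3·-1 + 12·1 + 2·-1 + 8·1.

15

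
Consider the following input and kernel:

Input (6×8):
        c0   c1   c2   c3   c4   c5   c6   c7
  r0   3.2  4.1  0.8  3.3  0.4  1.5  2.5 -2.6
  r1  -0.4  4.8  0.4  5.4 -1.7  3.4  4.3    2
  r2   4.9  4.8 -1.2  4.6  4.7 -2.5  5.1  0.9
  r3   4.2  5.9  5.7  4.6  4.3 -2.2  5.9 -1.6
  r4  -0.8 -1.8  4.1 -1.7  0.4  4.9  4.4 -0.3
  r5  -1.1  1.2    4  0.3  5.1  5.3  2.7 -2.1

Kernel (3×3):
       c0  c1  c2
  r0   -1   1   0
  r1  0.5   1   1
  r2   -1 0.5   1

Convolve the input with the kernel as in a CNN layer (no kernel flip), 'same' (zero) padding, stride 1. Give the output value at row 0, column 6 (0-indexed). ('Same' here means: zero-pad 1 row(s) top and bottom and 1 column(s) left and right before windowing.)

The receptive field on the zero-padded input at this output position is [0 0 0 / 1.5 2.5 -2.6 / 3.4 4.3 2]. Elementwise product with the kernel and sum: 0·-1 + 0·1 + 1.5·0.5 + 2.5·1 + -2.6·1 + 3.4·-1 + 4.3·0.5 + 2·1.

1.4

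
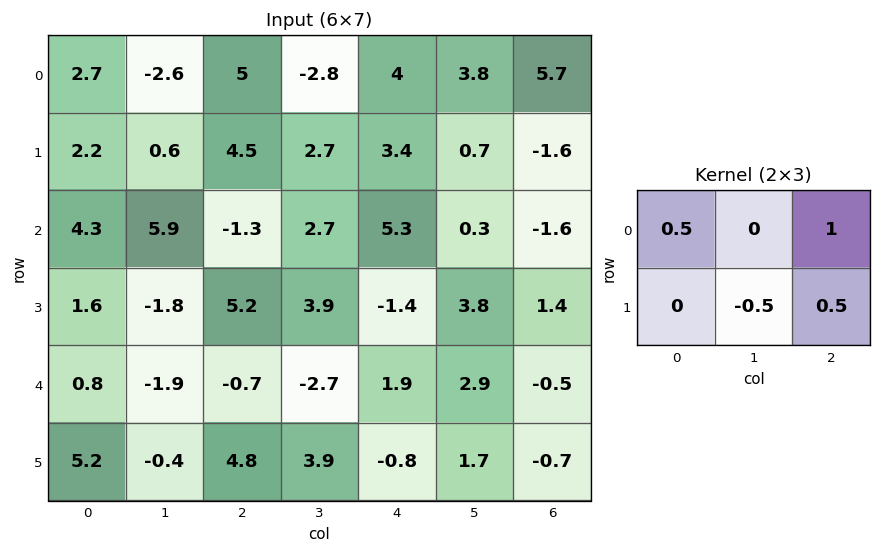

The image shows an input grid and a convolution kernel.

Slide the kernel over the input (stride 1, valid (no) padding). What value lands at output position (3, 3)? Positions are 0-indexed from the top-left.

6.25

The receptive field on the input at this output position is [3.9 -1.4 3.8 / -2.7 1.9 2.9]. Elementwise product with the kernel and sum: 3.9·0.5 + 3.8·1 + 1.9·-0.5 + 2.9·0.5.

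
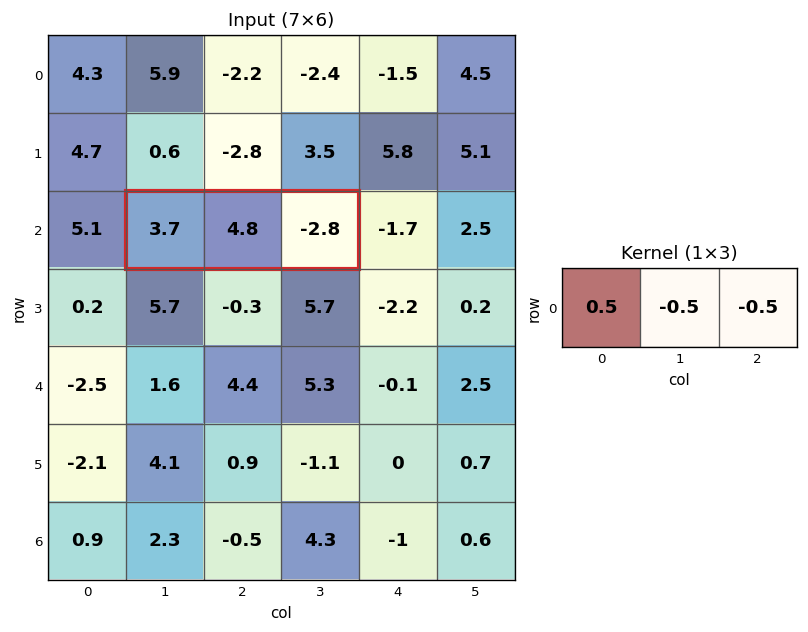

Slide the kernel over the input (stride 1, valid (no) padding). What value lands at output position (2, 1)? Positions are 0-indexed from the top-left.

0.85

The receptive field on the input at this output position is [3.7 4.8 -2.8]. Elementwise product with the kernel and sum: 3.7·0.5 + 4.8·-0.5 + -2.8·-0.5.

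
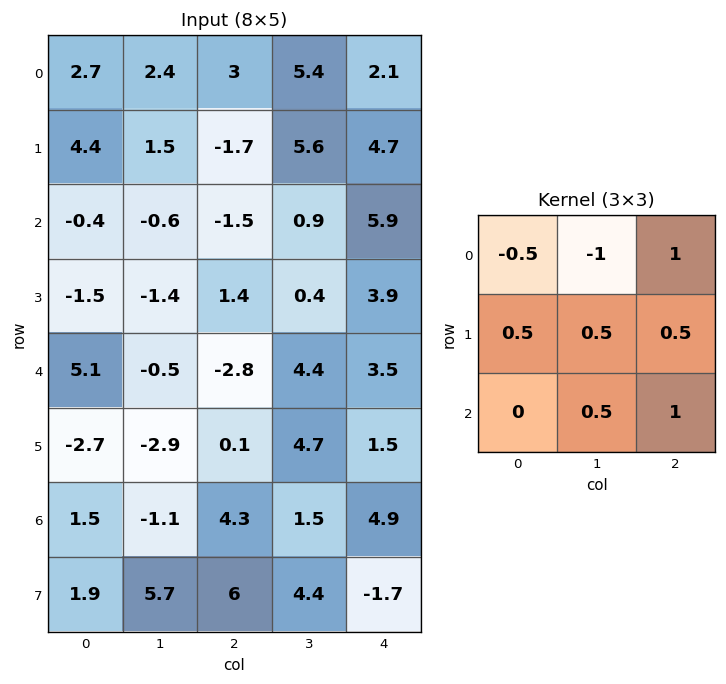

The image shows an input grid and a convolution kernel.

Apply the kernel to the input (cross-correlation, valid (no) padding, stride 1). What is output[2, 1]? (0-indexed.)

The receptive field on the input at this output position is [-0.6 -1.5 0.9 / -1.4 1.4 0.4 / -0.5 -2.8 4.4]. Elementwise product with the kernel and sum: -0.6·-0.5 + -1.5·-1 + 0.9·1 + -1.4·0.5 + 1.4·0.5 + 0.4·0.5 + -2.8·0.5 + 4.4·1.

5.9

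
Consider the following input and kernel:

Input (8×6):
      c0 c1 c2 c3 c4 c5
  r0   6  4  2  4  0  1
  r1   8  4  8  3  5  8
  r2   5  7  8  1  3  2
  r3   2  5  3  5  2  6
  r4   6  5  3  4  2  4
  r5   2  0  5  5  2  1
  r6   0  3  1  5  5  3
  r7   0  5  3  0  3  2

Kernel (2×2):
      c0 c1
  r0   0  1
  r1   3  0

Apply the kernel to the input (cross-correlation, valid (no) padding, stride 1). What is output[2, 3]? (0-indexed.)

The receptive field on the input at this output position is [1 3 / 5 2]. Elementwise product with the kernel and sum: 3·1 + 5·3.

18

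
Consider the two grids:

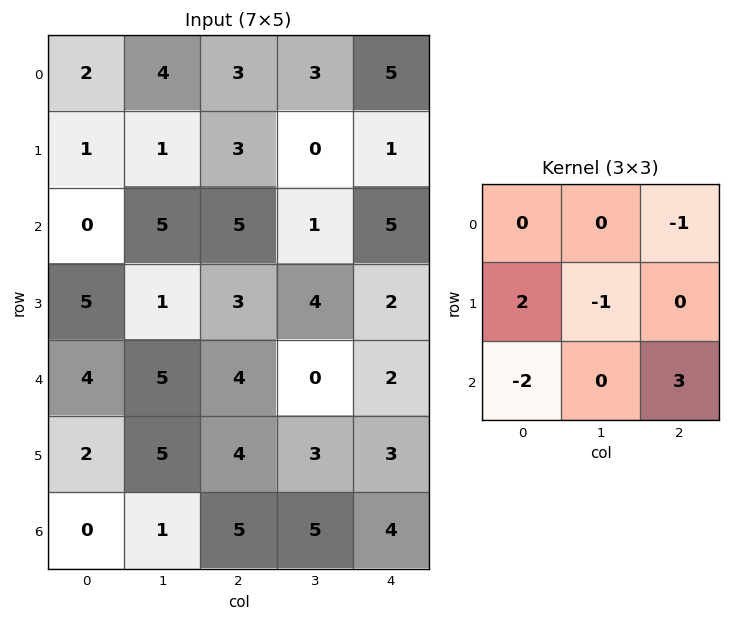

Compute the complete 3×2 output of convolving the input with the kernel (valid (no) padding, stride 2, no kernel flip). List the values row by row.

Output[0,0]: The receptive field on the input at this output position is [2 4 3 / 1 1 3 / 0 5 5]. Elementwise product with the kernel and sum: 3·-1 + 1·2 + 1·-1 + 0·-2 + 5·3.
Output[0,1]: The receptive field on the input at this output position is [3 3 5 / 3 0 1 / 5 1 5]. Elementwise product with the kernel and sum: 5·-1 + 3·2 + 0·-1 + 5·-2 + 5·3.

13 6
8 -5
10 5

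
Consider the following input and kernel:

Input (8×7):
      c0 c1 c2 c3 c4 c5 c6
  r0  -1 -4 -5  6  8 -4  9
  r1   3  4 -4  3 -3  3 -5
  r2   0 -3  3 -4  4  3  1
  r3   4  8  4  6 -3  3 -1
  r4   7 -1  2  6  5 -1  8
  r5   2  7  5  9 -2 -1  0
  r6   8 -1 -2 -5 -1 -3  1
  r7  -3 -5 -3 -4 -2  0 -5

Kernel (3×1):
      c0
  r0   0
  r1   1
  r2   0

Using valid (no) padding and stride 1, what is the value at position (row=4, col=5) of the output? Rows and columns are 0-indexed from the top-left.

The receptive field on the input at this output position is [-1 / -1 / -3]. Elementwise product with the kernel and sum: -1·1.

-1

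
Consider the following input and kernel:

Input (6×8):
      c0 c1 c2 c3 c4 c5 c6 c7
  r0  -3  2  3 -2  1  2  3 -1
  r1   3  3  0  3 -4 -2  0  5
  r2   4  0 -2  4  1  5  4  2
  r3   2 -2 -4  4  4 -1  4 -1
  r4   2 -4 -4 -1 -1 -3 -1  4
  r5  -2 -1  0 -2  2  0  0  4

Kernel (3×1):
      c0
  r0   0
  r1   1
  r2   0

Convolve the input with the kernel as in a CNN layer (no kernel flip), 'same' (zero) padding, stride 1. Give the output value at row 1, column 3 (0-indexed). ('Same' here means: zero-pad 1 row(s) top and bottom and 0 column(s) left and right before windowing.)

3

The receptive field on the zero-padded input at this output position is [-2 / 3 / 4]. Elementwise product with the kernel and sum: 3·1.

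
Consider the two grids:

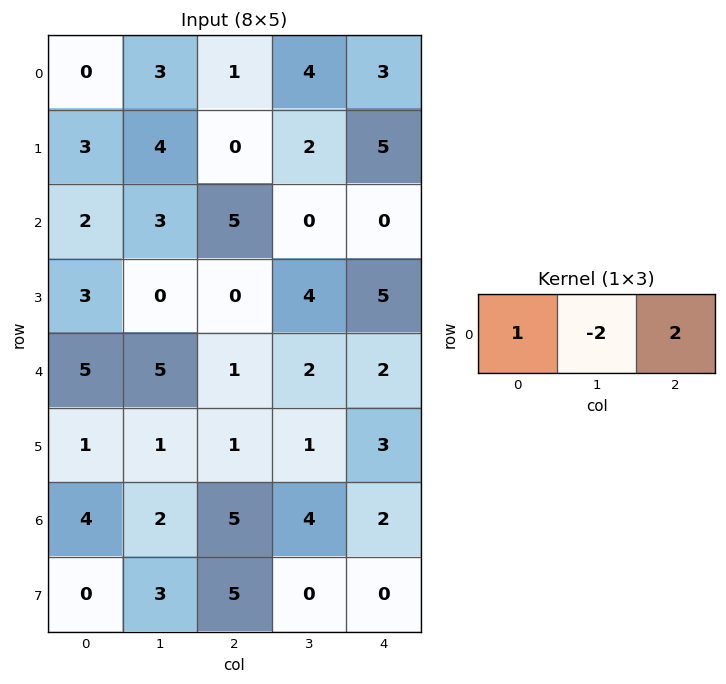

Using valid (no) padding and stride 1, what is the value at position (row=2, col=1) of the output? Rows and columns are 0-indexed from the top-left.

-7

The receptive field on the input at this output position is [3 5 0]. Elementwise product with the kernel and sum: 3·1 + 5·-2 + 0·2.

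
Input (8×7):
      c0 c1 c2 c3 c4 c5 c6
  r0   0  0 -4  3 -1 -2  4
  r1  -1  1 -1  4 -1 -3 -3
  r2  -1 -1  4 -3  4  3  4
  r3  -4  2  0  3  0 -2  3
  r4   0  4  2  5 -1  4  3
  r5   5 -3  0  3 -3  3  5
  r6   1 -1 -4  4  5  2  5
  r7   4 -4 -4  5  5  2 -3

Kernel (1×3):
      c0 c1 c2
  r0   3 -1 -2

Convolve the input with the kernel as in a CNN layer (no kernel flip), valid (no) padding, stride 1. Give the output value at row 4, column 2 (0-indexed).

The receptive field on the input at this output position is [2 5 -1]. Elementwise product with the kernel and sum: 2·3 + 5·-1 + -1·-2.

3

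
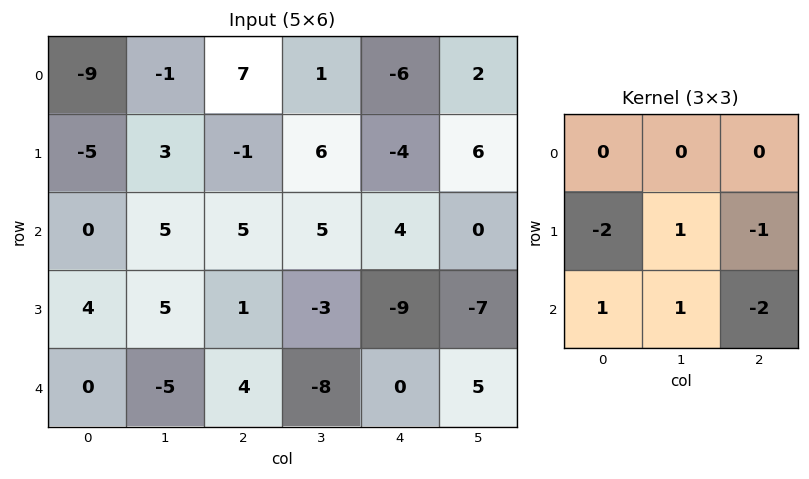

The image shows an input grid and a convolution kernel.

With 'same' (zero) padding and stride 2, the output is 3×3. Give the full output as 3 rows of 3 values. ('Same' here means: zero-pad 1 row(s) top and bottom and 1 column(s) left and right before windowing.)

Output[0,0]: The receptive field on the zero-padded input at this output position is [0 0 0 / 0 -9 -1 / 0 -5 3]. Elementwise product with the kernel and sum: 0·-2 + -9·1 + -1·-1 + 0·1 + -5·1 + 3·-2.
Output[0,1]: The receptive field on the zero-padded input at this output position is [0 0 0 / -1 7 1 / 3 -1 6]. Elementwise product with the kernel and sum: -1·-2 + 7·1 + 1·-1 + 3·1 + -1·1 + 6·-2.

-19 -2 -20
-11 2 -4
5 22 11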